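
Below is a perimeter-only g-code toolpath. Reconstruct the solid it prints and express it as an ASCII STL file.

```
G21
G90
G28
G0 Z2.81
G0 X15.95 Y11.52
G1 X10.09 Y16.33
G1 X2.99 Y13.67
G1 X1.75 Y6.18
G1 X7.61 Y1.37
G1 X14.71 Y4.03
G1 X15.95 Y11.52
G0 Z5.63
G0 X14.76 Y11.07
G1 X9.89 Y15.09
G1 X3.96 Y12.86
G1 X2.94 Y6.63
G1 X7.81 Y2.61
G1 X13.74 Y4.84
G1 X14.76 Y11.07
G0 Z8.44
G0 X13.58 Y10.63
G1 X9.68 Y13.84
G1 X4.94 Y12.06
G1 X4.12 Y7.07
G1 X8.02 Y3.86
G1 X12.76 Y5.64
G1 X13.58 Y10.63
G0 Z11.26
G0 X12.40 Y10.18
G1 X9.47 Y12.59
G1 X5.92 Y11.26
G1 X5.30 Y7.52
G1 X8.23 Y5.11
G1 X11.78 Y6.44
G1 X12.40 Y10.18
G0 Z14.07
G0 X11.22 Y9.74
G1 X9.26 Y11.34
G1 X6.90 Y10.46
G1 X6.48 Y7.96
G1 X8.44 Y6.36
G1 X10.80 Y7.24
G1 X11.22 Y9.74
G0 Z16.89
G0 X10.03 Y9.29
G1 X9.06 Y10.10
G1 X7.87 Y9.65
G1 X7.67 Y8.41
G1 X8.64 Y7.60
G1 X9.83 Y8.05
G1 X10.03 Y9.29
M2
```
solid part
  facet normal 0.0000 0.0000 -1.0000
    outer loop
      vertex 2.01 14.47 0.00
      vertex 10.30 17.58 0.00
      vertex 17.13 11.96 0.00
    endloop
  endfacet
  facet normal 0.0000 0.0000 -1.0000
    outer loop
      vertex 0.57 5.74 0.00
      vertex 2.01 14.47 0.00
      vertex 17.13 11.96 0.00
    endloop
  endfacet
  facet normal 0.0000 0.0000 -1.0000
    outer loop
      vertex 7.40 0.12 0.00
      vertex 0.57 5.74 0.00
      vertex 17.13 11.96 0.00
    endloop
  endfacet
  facet normal 0.0000 0.0000 -1.0000
    outer loop
      vertex 15.69 3.23 0.00
      vertex 7.40 0.12 0.00
      vertex 17.13 11.96 0.00
    endloop
  endfacet
  facet normal 0.5922 0.7197 0.3625
    outer loop
      vertex 17.13 11.96 0.00
      vertex 10.30 17.58 0.00
      vertex 8.85 8.85 19.70
    endloop
  endfacet
  facet normal -0.3273 0.8726 0.3626
    outer loop
      vertex 10.30 17.58 0.00
      vertex 2.01 14.47 0.00
      vertex 8.85 8.85 19.70
    endloop
  endfacet
  facet normal -0.9195 0.1517 0.3625
    outer loop
      vertex 2.01 14.47 0.00
      vertex 0.57 5.74 0.00
      vertex 8.85 8.85 19.70
    endloop
  endfacet
  facet normal -0.5922 -0.7197 0.3625
    outer loop
      vertex 0.57 5.74 0.00
      vertex 7.40 0.12 0.00
      vertex 8.85 8.85 19.70
    endloop
  endfacet
  facet normal 0.3273 -0.8726 0.3626
    outer loop
      vertex 7.40 0.12 0.00
      vertex 15.69 3.23 0.00
      vertex 8.85 8.85 19.70
    endloop
  endfacet
  facet normal 0.9195 -0.1517 0.3625
    outer loop
      vertex 15.69 3.23 0.00
      vertex 17.13 11.96 0.00
      vertex 8.85 8.85 19.70
    endloop
  endfacet
endsolid part

The G0 Z moves step by Δz≈2.81 mm. The G1 loops shrink linearly with z, so the solid tapers from its base footprint up to z≈19.7. Closing with a flat bottom cap and the tapered top and triangulating gives 10 facets — a regular 6-sided pyramid, base circumscribed radius ≈ 8.85 mm, apex at z ≈ 19.7 mm.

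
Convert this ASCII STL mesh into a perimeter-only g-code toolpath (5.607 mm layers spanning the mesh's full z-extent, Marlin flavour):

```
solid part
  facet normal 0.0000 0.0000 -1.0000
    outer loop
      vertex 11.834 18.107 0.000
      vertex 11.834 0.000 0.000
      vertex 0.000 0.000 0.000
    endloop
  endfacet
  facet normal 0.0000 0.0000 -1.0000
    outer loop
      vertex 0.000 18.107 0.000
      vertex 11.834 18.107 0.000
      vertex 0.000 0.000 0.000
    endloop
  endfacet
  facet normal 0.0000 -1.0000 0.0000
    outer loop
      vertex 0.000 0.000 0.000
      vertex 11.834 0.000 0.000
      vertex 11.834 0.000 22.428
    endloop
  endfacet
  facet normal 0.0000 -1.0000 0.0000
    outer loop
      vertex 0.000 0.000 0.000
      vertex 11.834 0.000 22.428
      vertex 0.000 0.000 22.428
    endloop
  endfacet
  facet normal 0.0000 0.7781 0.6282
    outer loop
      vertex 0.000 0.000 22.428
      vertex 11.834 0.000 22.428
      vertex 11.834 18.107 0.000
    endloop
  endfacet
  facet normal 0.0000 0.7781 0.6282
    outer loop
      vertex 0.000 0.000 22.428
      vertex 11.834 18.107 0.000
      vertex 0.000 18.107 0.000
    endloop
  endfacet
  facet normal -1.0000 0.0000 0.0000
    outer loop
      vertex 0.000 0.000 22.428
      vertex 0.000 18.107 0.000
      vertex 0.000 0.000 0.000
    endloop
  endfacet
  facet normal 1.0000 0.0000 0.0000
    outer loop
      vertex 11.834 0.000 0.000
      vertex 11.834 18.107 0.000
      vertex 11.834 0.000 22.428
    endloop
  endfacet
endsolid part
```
; perimeter-only toolpath
G21 ; units = mm
G90 ; absolute positioning
G28 ; home
; layer 1
G0 Z5.607
G0 X0.000 Y0.000
G1 X11.834 Y0.000
G1 X11.834 Y13.580
G1 X0.000 Y13.580
G1 X0.000 Y0.000
; layer 2
G0 Z11.214
G0 X0.000 Y0.000
G1 X11.834 Y0.000
G1 X11.834 Y9.053
G1 X0.000 Y9.053
G1 X0.000 Y0.000
; layer 3
G0 Z16.821
G0 X0.000 Y0.000
G1 X11.834 Y0.000
G1 X11.834 Y4.527
G1 X0.000 Y4.527
G1 X0.000 Y0.000
M2 ; end

The solid is a wedge (ramp): 11.8 × 18.1 mm base, rising to 22.4 mm along the y=0 edge and sloping linearly to z=0 at y=18.1. Slicing at Δz = 5.607 mm — 4 equal slices spanning the solid's height, so layer i sits at z = i·h/4 — gives 3 non-empty perimeters. Each is a 4-segment closed polygon; G0 lifts to the layer z and rapids to the start vertex, then G1 traces the edges. The cross-section shrinks linearly with z (the slice at the apex is degenerate and omitted).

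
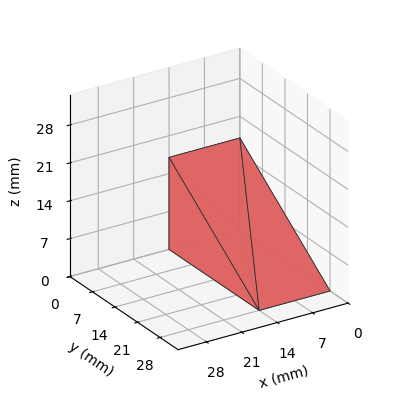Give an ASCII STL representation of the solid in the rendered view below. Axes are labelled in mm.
Reading the render: the shape is a wedge (ramp): 14 × 28 mm base, rising to 17 mm along the y=0 edge and sloping linearly to z=0 at y=28 (dimensions read to the nearest mm from the axis ticks). For the STL, each face is triangulated and given an outward normal.

solid part
  facet normal 0.0000 0.0000 -1.0000
    outer loop
      vertex 14.00 28.00 0.00
      vertex 14.00 0.00 0.00
      vertex 0.00 0.00 0.00
    endloop
  endfacet
  facet normal 0.0000 0.0000 -1.0000
    outer loop
      vertex 0.00 28.00 0.00
      vertex 14.00 28.00 0.00
      vertex 0.00 0.00 0.00
    endloop
  endfacet
  facet normal 0.0000 -1.0000 0.0000
    outer loop
      vertex 0.00 0.00 0.00
      vertex 14.00 0.00 0.00
      vertex 14.00 0.00 17.00
    endloop
  endfacet
  facet normal 0.0000 -1.0000 0.0000
    outer loop
      vertex 0.00 0.00 0.00
      vertex 14.00 0.00 17.00
      vertex 0.00 0.00 17.00
    endloop
  endfacet
  facet normal 0.0000 0.5190 0.8548
    outer loop
      vertex 0.00 0.00 17.00
      vertex 14.00 0.00 17.00
      vertex 14.00 28.00 0.00
    endloop
  endfacet
  facet normal 0.0000 0.5190 0.8548
    outer loop
      vertex 0.00 0.00 17.00
      vertex 14.00 28.00 0.00
      vertex 0.00 28.00 0.00
    endloop
  endfacet
  facet normal -1.0000 0.0000 0.0000
    outer loop
      vertex 0.00 0.00 17.00
      vertex 0.00 28.00 0.00
      vertex 0.00 0.00 0.00
    endloop
  endfacet
  facet normal 1.0000 0.0000 0.0000
    outer loop
      vertex 14.00 0.00 0.00
      vertex 14.00 28.00 0.00
      vertex 14.00 0.00 17.00
    endloop
  endfacet
endsolid part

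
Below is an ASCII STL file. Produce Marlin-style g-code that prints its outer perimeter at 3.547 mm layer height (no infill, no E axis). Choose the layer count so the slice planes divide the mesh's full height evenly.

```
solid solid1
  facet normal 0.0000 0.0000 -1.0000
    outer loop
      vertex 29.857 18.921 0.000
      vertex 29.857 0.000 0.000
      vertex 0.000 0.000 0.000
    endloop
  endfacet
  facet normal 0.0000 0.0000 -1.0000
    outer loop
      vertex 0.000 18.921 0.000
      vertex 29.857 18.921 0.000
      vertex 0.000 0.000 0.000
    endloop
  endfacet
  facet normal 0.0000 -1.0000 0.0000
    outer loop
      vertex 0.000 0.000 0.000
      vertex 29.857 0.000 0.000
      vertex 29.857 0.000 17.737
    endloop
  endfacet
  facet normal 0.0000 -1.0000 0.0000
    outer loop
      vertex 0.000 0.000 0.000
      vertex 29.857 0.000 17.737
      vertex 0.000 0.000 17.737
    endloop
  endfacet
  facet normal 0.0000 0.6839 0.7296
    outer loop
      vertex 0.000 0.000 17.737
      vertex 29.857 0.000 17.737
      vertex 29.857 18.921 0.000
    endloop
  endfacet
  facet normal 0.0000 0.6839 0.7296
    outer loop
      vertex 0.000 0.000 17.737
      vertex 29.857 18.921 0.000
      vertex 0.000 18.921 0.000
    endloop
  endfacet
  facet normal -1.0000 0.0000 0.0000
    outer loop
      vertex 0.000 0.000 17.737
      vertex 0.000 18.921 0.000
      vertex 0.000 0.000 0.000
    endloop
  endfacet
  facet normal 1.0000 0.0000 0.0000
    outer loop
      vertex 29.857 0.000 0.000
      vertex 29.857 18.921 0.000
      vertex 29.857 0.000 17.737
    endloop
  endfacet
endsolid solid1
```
; perimeter-only toolpath
G21 ; units = mm
G90 ; absolute positioning
G28 ; home
; layer 1
G0 Z3.547
G0 X0.000 Y0.000
G1 X29.857 Y0.000
G1 X29.857 Y15.137
G1 X0.000 Y15.137
G1 X0.000 Y0.000
; layer 2
G0 Z7.095
G0 X0.000 Y0.000
G1 X29.857 Y0.000
G1 X29.857 Y11.353
G1 X0.000 Y11.353
G1 X0.000 Y0.000
; layer 3
G0 Z10.642
G0 X0.000 Y0.000
G1 X29.857 Y0.000
G1 X29.857 Y7.568
G1 X0.000 Y7.568
G1 X0.000 Y0.000
; layer 4
G0 Z14.190
G0 X0.000 Y0.000
G1 X29.857 Y0.000
G1 X29.857 Y3.784
G1 X0.000 Y3.784
G1 X0.000 Y0.000
M2 ; end

The solid is a wedge (ramp): 29.9 × 18.9 mm base, rising to 17.7 mm along the y=0 edge and sloping linearly to z=0 at y=18.9. Slicing at Δz = 3.547 mm — 5 equal slices spanning the solid's height, so layer i sits at z = i·h/5 — gives 4 non-empty perimeters. Each is a 4-segment closed polygon; G0 lifts to the layer z and rapids to the start vertex, then G1 traces the edges. The cross-section shrinks linearly with z (the slice at the apex is degenerate and omitted).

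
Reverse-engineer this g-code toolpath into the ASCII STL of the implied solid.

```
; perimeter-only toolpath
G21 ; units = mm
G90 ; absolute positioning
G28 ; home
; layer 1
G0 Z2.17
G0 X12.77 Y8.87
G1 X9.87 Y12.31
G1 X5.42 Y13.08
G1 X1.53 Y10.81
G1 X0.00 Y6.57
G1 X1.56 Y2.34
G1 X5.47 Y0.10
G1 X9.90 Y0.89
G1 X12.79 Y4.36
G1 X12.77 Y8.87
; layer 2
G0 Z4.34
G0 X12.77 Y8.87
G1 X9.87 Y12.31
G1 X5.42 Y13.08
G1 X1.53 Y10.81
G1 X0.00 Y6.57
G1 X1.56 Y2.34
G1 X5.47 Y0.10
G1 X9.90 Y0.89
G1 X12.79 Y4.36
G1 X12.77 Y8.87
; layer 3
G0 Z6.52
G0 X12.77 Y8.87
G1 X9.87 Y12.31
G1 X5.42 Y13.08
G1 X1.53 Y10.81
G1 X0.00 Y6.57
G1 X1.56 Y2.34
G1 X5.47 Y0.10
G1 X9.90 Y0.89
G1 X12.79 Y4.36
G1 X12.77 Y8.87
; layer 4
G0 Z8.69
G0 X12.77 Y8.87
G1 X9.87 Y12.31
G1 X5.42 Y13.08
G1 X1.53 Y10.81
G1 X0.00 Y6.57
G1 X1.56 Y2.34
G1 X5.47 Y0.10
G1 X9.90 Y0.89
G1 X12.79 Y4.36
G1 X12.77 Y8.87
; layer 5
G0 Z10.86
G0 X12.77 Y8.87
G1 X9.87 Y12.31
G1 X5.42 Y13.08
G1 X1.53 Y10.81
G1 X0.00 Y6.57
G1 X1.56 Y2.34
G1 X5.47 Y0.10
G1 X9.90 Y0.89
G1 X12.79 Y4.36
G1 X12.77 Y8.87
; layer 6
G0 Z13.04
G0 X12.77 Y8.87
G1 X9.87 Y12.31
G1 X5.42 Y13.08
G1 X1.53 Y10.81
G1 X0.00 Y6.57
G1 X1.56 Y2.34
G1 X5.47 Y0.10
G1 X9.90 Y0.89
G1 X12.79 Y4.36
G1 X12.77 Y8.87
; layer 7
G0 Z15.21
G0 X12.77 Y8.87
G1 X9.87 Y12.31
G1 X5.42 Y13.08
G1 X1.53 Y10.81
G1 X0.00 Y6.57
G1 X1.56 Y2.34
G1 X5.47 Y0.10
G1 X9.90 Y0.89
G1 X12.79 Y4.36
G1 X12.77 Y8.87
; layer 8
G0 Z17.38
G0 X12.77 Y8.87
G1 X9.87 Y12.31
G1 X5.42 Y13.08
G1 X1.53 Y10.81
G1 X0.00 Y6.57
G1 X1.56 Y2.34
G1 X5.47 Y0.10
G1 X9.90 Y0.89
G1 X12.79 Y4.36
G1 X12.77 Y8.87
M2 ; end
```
solid part
  facet normal 0.0000 0.0000 -1.0000
    outer loop
      vertex 5.42 13.08 0.00
      vertex 9.87 12.31 0.00
      vertex 12.77 8.87 0.00
    endloop
  endfacet
  facet normal 0.0000 0.0000 -1.0000
    outer loop
      vertex 1.53 10.81 0.00
      vertex 5.42 13.08 0.00
      vertex 12.77 8.87 0.00
    endloop
  endfacet
  facet normal 0.0000 0.0000 -1.0000
    outer loop
      vertex 0.00 6.57 0.00
      vertex 1.53 10.81 0.00
      vertex 12.77 8.87 0.00
    endloop
  endfacet
  facet normal 0.0000 0.0000 -1.0000
    outer loop
      vertex 1.56 2.34 0.00
      vertex 0.00 6.57 0.00
      vertex 12.77 8.87 0.00
    endloop
  endfacet
  facet normal 0.0000 0.0000 -1.0000
    outer loop
      vertex 5.47 0.10 0.00
      vertex 1.56 2.34 0.00
      vertex 12.77 8.87 0.00
    endloop
  endfacet
  facet normal 0.0000 0.0000 -1.0000
    outer loop
      vertex 9.90 0.89 0.00
      vertex 5.47 0.10 0.00
      vertex 12.77 8.87 0.00
    endloop
  endfacet
  facet normal 0.0000 0.0000 -1.0000
    outer loop
      vertex 12.79 4.36 0.00
      vertex 9.90 0.89 0.00
      vertex 12.77 8.87 0.00
    endloop
  endfacet
  facet normal 0.0000 0.0000 1.0000
    outer loop
      vertex 12.77 8.87 17.38
      vertex 9.87 12.31 17.38
      vertex 5.42 13.08 17.38
    endloop
  endfacet
  facet normal 0.0000 0.0000 1.0000
    outer loop
      vertex 12.77 8.87 17.38
      vertex 5.42 13.08 17.38
      vertex 1.53 10.81 17.38
    endloop
  endfacet
  facet normal 0.0000 0.0000 1.0000
    outer loop
      vertex 12.77 8.87 17.38
      vertex 1.53 10.81 17.38
      vertex 0.00 6.57 17.38
    endloop
  endfacet
  facet normal 0.0000 0.0000 1.0000
    outer loop
      vertex 12.77 8.87 17.38
      vertex 0.00 6.57 17.38
      vertex 1.56 2.34 17.38
    endloop
  endfacet
  facet normal 0.0000 0.0000 1.0000
    outer loop
      vertex 12.77 8.87 17.38
      vertex 1.56 2.34 17.38
      vertex 5.47 0.10 17.38
    endloop
  endfacet
  facet normal 0.0000 0.0000 1.0000
    outer loop
      vertex 12.77 8.87 17.38
      vertex 5.47 0.10 17.38
      vertex 9.90 0.89 17.38
    endloop
  endfacet
  facet normal 0.0000 0.0000 1.0000
    outer loop
      vertex 12.77 8.87 17.38
      vertex 9.90 0.89 17.38
      vertex 12.79 4.36 17.38
    endloop
  endfacet
  facet normal 0.7646 0.6445 0.0000
    outer loop
      vertex 12.77 8.87 0.00
      vertex 9.87 12.31 0.00
      vertex 9.87 12.31 17.38
    endloop
  endfacet
  facet normal 0.7646 0.6445 0.0000
    outer loop
      vertex 12.77 8.87 0.00
      vertex 9.87 12.31 17.38
      vertex 12.77 8.87 17.38
    endloop
  endfacet
  facet normal 0.1705 0.9854 0.0000
    outer loop
      vertex 9.87 12.31 0.00
      vertex 5.42 13.08 0.00
      vertex 5.42 13.08 17.38
    endloop
  endfacet
  facet normal 0.1705 0.9854 0.0000
    outer loop
      vertex 9.87 12.31 0.00
      vertex 5.42 13.08 17.38
      vertex 9.87 12.31 17.38
    endloop
  endfacet
  facet normal -0.5040 0.8637 0.0000
    outer loop
      vertex 5.42 13.08 0.00
      vertex 1.53 10.81 0.00
      vertex 1.53 10.81 17.38
    endloop
  endfacet
  facet normal -0.5040 0.8637 0.0000
    outer loop
      vertex 5.42 13.08 0.00
      vertex 1.53 10.81 17.38
      vertex 5.42 13.08 17.38
    endloop
  endfacet
  facet normal -0.9406 0.3394 0.0000
    outer loop
      vertex 1.53 10.81 0.00
      vertex 0.00 6.57 0.00
      vertex 0.00 6.57 17.38
    endloop
  endfacet
  facet normal -0.9406 0.3394 0.0000
    outer loop
      vertex 1.53 10.81 0.00
      vertex 0.00 6.57 17.38
      vertex 1.53 10.81 17.38
    endloop
  endfacet
  facet normal -0.9382 -0.3460 0.0000
    outer loop
      vertex 0.00 6.57 0.00
      vertex 1.56 2.34 0.00
      vertex 1.56 2.34 17.38
    endloop
  endfacet
  facet normal -0.9382 -0.3460 0.0000
    outer loop
      vertex 0.00 6.57 0.00
      vertex 1.56 2.34 17.38
      vertex 0.00 6.57 17.38
    endloop
  endfacet
  facet normal -0.4971 -0.8677 0.0000
    outer loop
      vertex 1.56 2.34 0.00
      vertex 5.47 0.10 0.00
      vertex 5.47 0.10 17.38
    endloop
  endfacet
  facet normal -0.4971 -0.8677 0.0000
    outer loop
      vertex 1.56 2.34 0.00
      vertex 5.47 0.10 17.38
      vertex 1.56 2.34 17.38
    endloop
  endfacet
  facet normal 0.1756 -0.9845 0.0000
    outer loop
      vertex 5.47 0.10 0.00
      vertex 9.90 0.89 0.00
      vertex 9.90 0.89 17.38
    endloop
  endfacet
  facet normal 0.1756 -0.9845 0.0000
    outer loop
      vertex 5.47 0.10 0.00
      vertex 9.90 0.89 17.38
      vertex 5.47 0.10 17.38
    endloop
  endfacet
  facet normal 0.7684 -0.6400 0.0000
    outer loop
      vertex 9.90 0.89 0.00
      vertex 12.79 4.36 0.00
      vertex 12.79 4.36 17.38
    endloop
  endfacet
  facet normal 0.7684 -0.6400 0.0000
    outer loop
      vertex 9.90 0.89 0.00
      vertex 12.79 4.36 17.38
      vertex 9.90 0.89 17.38
    endloop
  endfacet
  facet normal 1.0000 0.0044 0.0000
    outer loop
      vertex 12.79 4.36 0.00
      vertex 12.77 8.87 0.00
      vertex 12.77 8.87 17.38
    endloop
  endfacet
  facet normal 1.0000 0.0044 0.0000
    outer loop
      vertex 12.79 4.36 0.00
      vertex 12.77 8.87 17.38
      vertex 12.79 4.36 17.38
    endloop
  endfacet
endsolid part

The G0 Z moves step by Δz≈2.17 mm. Every layer's G1 loop is the same polygon, so the solid is a straight extrusion of it from z=0 to z≈17.4. Closing with flat bottom and top caps and triangulating gives 32 facets — a regular 9-sided prism (a cylinder approximated with 9 flat sides), circumscribed radius ≈ 6.59 mm, height ≈ 17.4 mm.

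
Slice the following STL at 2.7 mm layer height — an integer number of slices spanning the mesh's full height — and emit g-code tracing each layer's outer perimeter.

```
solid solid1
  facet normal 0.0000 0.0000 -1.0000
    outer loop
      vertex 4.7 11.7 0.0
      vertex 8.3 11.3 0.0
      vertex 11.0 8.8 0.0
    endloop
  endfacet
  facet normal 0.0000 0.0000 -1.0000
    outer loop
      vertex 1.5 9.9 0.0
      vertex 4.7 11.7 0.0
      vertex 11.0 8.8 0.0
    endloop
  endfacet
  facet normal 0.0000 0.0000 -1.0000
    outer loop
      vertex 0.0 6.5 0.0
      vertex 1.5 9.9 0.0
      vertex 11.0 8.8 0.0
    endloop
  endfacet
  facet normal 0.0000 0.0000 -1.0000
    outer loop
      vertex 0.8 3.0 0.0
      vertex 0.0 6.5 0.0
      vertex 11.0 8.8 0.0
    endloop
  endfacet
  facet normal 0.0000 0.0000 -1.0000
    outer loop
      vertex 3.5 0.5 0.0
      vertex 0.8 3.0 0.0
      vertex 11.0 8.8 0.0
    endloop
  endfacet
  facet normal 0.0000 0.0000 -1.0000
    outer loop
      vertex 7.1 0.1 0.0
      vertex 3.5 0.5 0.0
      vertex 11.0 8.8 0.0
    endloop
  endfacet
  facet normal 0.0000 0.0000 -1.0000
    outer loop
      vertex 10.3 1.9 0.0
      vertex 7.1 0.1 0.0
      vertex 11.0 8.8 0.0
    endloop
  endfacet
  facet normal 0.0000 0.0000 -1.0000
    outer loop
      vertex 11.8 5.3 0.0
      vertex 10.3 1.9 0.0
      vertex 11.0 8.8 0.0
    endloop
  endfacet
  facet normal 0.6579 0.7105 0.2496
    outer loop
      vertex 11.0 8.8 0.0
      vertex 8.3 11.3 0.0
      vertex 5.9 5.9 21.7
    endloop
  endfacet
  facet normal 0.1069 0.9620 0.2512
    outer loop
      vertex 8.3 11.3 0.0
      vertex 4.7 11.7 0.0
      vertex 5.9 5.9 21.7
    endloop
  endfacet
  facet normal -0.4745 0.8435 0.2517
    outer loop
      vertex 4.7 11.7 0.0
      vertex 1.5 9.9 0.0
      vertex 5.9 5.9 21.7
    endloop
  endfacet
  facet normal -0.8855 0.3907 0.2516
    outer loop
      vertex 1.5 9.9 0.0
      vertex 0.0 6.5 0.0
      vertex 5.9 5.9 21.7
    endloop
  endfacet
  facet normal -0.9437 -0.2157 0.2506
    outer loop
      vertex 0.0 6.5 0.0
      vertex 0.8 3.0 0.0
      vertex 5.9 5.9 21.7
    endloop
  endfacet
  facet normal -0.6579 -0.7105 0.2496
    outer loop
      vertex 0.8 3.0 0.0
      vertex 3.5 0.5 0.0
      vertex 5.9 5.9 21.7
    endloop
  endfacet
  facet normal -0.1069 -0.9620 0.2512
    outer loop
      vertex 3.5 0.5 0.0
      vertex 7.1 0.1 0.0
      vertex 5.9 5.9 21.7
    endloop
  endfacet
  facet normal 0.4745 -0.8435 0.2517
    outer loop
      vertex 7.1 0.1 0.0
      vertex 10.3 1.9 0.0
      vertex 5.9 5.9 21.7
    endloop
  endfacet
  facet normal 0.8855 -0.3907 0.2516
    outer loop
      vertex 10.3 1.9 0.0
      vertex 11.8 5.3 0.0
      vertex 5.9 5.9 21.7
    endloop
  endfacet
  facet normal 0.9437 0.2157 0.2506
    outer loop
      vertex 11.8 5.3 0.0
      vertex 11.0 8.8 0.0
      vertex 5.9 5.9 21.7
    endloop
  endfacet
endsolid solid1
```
; perimeter-only toolpath
G21 ; units = mm
G90 ; absolute positioning
G28 ; home
; layer 1
G0 Z2.7
G0 X10.4 Y8.4
G1 X8.0 Y10.6
G1 X4.8 Y11.0
G1 X2.0 Y9.4
G1 X0.7 Y6.4
G1 X1.4 Y3.4
G1 X3.8 Y1.2
G1 X6.9 Y0.8
G1 X9.8 Y2.4
G1 X11.1 Y5.4
G1 X10.4 Y8.4
; layer 2
G0 Z5.4
G0 X9.7 Y8.1
G1 X7.7 Y10.0
G1 X5.0 Y10.2
G1 X2.6 Y8.9
G1 X1.5 Y6.3
G1 X2.1 Y3.7
G1 X4.1 Y1.9
G1 X6.8 Y1.6
G1 X9.2 Y2.9
G1 X10.3 Y5.4
G1 X9.7 Y8.1
; layer 3
G0 Z8.1
G0 X9.1 Y7.7
G1 X7.4 Y9.3
G1 X5.2 Y9.5
G1 X3.2 Y8.4
G1 X2.2 Y6.3
G1 X2.7 Y4.1
G1 X4.4 Y2.5
G1 X6.7 Y2.3
G1 X8.7 Y3.4
G1 X9.6 Y5.5
G1 X9.1 Y7.7
; layer 4
G0 Z10.8
G0 X8.4 Y7.4
G1 X7.1 Y8.6
G1 X5.3 Y8.8
G1 X3.7 Y7.9
G1 X3.0 Y6.2
G1 X3.4 Y4.5
G1 X4.7 Y3.2
G1 X6.5 Y3.0
G1 X8.1 Y3.9
G1 X8.9 Y5.6
G1 X8.4 Y7.4
; layer 5
G0 Z13.6
G0 X7.8 Y7.0
G1 X6.8 Y7.9
G1 X5.5 Y8.1
G1 X4.2 Y7.4
G1 X3.7 Y6.1
G1 X4.0 Y4.8
G1 X5.0 Y3.9
G1 X6.3 Y3.7
G1 X7.6 Y4.4
G1 X8.1 Y5.7
G1 X7.8 Y7.0
; layer 6
G0 Z16.3
G0 X7.2 Y6.6
G1 X6.5 Y7.3
G1 X5.6 Y7.4
G1 X4.8 Y6.9
G1 X4.4 Y6.1
G1 X4.6 Y5.2
G1 X5.3 Y4.6
G1 X6.2 Y4.5
G1 X7.0 Y4.9
G1 X7.4 Y5.8
G1 X7.2 Y6.6
; layer 7
G0 Z19.0
G0 X6.5 Y6.3
G1 X6.2 Y6.6
G1 X5.8 Y6.6
G1 X5.4 Y6.4
G1 X5.2 Y6.0
G1 X5.3 Y5.5
G1 X5.6 Y5.2
G1 X6.0 Y5.2
G1 X6.4 Y5.4
G1 X6.6 Y5.8
G1 X6.5 Y6.3
M2 ; end

The solid is a regular 10-sided pyramid, base circumscribed radius ≈ 5.9 mm, apex at z ≈ 21.7 mm. Slicing at Δz = 2.7 mm — 8 equal slices spanning the solid's height, so layer i sits at z = i·h/8 — gives 7 non-empty perimeters. Each is a 10-segment closed polygon; G0 lifts to the layer z and rapids to the start vertex, then G1 traces the edges. The cross-section shrinks linearly with z (the slice at the apex is degenerate and omitted).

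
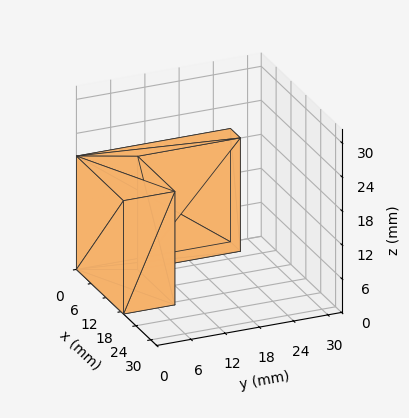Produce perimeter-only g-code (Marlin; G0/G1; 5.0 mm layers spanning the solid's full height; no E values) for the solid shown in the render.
Reading the render: the shape is an L-shaped prism: outer 19 × 27 mm, arm thicknesses ≈ 9 mm (horizontal) and 4 mm (vertical), extruded 20 mm in z (dimensions read to the nearest mm from the axis ticks). For the g-code, the solid's height is divided into equal slices at the stated Δz and each level perimeter traced with G1 moves after a G0 lift.

; perimeter-only toolpath
G21 ; units = mm
G90 ; absolute positioning
G28 ; home
; layer 1
G0 Z5.0
G0 X0.0 Y0.0
G1 X19.0 Y0.0
G1 X19.0 Y9.0
G1 X4.0 Y9.0
G1 X4.0 Y27.0
G1 X0.0 Y27.0
G1 X0.0 Y0.0
; layer 2
G0 Z10.0
G0 X0.0 Y0.0
G1 X19.0 Y0.0
G1 X19.0 Y9.0
G1 X4.0 Y9.0
G1 X4.0 Y27.0
G1 X0.0 Y27.0
G1 X0.0 Y0.0
; layer 3
G0 Z15.0
G0 X0.0 Y0.0
G1 X19.0 Y0.0
G1 X19.0 Y9.0
G1 X4.0 Y9.0
G1 X4.0 Y27.0
G1 X0.0 Y27.0
G1 X0.0 Y0.0
; layer 4
G0 Z20.0
G0 X0.0 Y0.0
G1 X19.0 Y0.0
G1 X19.0 Y9.0
G1 X4.0 Y9.0
G1 X4.0 Y27.0
G1 X0.0 Y27.0
G1 X0.0 Y0.0
M2 ; end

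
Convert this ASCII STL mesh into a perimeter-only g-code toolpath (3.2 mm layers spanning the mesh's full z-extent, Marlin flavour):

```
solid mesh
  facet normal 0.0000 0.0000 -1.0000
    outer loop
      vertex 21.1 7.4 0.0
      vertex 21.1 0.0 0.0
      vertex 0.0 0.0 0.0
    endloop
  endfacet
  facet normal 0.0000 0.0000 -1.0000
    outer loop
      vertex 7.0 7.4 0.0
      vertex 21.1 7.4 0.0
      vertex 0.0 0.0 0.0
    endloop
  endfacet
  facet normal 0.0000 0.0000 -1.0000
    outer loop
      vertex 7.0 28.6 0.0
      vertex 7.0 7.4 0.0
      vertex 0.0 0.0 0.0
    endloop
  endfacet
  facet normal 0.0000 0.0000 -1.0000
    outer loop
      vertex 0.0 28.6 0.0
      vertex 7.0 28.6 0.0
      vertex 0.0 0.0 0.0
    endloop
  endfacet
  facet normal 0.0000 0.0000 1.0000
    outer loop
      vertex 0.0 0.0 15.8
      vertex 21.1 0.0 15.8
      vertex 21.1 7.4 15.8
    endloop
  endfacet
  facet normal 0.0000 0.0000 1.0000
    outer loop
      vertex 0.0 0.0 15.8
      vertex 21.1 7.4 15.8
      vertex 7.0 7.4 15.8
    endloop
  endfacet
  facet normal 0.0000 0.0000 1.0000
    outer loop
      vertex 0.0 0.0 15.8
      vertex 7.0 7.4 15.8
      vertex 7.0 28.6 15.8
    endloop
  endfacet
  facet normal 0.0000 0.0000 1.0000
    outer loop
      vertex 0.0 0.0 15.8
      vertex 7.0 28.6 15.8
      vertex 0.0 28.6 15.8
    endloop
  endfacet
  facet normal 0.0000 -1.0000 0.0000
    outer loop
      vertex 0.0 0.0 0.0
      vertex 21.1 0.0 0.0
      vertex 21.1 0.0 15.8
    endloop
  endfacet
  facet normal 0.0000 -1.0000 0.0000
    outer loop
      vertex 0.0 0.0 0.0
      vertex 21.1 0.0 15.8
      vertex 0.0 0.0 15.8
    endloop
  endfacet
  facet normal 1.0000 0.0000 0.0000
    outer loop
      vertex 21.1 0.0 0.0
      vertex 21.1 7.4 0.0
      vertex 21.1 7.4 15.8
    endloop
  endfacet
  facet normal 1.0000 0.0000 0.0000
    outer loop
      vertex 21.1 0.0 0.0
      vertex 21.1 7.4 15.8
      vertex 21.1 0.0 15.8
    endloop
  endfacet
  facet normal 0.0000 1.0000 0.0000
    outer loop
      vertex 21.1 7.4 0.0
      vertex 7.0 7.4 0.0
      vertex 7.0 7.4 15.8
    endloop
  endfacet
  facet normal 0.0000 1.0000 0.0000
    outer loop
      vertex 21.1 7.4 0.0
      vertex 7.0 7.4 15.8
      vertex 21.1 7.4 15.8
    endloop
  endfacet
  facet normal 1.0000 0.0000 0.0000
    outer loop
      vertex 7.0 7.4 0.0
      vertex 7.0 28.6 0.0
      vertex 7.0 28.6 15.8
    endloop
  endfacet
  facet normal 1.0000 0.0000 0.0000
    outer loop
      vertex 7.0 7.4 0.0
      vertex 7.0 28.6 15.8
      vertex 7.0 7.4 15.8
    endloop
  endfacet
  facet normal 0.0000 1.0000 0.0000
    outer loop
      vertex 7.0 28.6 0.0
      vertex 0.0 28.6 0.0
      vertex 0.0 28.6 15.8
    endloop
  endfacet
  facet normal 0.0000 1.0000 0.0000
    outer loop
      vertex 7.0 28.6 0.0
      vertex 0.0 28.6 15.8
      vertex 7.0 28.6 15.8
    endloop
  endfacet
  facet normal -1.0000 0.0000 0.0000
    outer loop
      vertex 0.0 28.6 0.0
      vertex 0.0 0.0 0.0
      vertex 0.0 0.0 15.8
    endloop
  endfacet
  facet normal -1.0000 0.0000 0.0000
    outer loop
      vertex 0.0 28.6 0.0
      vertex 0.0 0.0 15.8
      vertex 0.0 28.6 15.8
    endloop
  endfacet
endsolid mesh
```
; perimeter-only toolpath
G21 ; units = mm
G90 ; absolute positioning
G28 ; home
; layer 1
G0 Z3.2
G0 X0.0 Y0.0
G1 X21.1 Y0.0
G1 X21.1 Y7.4
G1 X7.0 Y7.4
G1 X7.0 Y28.6
G1 X0.0 Y28.6
G1 X0.0 Y0.0
; layer 2
G0 Z6.3
G0 X0.0 Y0.0
G1 X21.1 Y0.0
G1 X21.1 Y7.4
G1 X7.0 Y7.4
G1 X7.0 Y28.6
G1 X0.0 Y28.6
G1 X0.0 Y0.0
; layer 3
G0 Z9.5
G0 X0.0 Y0.0
G1 X21.1 Y0.0
G1 X21.1 Y7.4
G1 X7.0 Y7.4
G1 X7.0 Y28.6
G1 X0.0 Y28.6
G1 X0.0 Y0.0
; layer 4
G0 Z12.6
G0 X0.0 Y0.0
G1 X21.1 Y0.0
G1 X21.1 Y7.4
G1 X7.0 Y7.4
G1 X7.0 Y28.6
G1 X0.0 Y28.6
G1 X0.0 Y0.0
; layer 5
G0 Z15.8
G0 X0.0 Y0.0
G1 X21.1 Y0.0
G1 X21.1 Y7.4
G1 X7.0 Y7.4
G1 X7.0 Y28.6
G1 X0.0 Y28.6
G1 X0.0 Y0.0
M2 ; end

The solid is an L-shaped prism: outer 21.1 × 28.6 mm, arm thicknesses ≈ 7.4 mm (horizontal) and 7 mm (vertical), extruded 15.8 mm in z. Slicing at Δz = 3.2 mm — 5 equal slices spanning the solid's height, so layer i sits at z = i·h/5 — gives 5 non-empty perimeters. Each is a 6-segment closed polygon; G0 lifts to the layer z and rapids to the start vertex, then G1 traces the edges.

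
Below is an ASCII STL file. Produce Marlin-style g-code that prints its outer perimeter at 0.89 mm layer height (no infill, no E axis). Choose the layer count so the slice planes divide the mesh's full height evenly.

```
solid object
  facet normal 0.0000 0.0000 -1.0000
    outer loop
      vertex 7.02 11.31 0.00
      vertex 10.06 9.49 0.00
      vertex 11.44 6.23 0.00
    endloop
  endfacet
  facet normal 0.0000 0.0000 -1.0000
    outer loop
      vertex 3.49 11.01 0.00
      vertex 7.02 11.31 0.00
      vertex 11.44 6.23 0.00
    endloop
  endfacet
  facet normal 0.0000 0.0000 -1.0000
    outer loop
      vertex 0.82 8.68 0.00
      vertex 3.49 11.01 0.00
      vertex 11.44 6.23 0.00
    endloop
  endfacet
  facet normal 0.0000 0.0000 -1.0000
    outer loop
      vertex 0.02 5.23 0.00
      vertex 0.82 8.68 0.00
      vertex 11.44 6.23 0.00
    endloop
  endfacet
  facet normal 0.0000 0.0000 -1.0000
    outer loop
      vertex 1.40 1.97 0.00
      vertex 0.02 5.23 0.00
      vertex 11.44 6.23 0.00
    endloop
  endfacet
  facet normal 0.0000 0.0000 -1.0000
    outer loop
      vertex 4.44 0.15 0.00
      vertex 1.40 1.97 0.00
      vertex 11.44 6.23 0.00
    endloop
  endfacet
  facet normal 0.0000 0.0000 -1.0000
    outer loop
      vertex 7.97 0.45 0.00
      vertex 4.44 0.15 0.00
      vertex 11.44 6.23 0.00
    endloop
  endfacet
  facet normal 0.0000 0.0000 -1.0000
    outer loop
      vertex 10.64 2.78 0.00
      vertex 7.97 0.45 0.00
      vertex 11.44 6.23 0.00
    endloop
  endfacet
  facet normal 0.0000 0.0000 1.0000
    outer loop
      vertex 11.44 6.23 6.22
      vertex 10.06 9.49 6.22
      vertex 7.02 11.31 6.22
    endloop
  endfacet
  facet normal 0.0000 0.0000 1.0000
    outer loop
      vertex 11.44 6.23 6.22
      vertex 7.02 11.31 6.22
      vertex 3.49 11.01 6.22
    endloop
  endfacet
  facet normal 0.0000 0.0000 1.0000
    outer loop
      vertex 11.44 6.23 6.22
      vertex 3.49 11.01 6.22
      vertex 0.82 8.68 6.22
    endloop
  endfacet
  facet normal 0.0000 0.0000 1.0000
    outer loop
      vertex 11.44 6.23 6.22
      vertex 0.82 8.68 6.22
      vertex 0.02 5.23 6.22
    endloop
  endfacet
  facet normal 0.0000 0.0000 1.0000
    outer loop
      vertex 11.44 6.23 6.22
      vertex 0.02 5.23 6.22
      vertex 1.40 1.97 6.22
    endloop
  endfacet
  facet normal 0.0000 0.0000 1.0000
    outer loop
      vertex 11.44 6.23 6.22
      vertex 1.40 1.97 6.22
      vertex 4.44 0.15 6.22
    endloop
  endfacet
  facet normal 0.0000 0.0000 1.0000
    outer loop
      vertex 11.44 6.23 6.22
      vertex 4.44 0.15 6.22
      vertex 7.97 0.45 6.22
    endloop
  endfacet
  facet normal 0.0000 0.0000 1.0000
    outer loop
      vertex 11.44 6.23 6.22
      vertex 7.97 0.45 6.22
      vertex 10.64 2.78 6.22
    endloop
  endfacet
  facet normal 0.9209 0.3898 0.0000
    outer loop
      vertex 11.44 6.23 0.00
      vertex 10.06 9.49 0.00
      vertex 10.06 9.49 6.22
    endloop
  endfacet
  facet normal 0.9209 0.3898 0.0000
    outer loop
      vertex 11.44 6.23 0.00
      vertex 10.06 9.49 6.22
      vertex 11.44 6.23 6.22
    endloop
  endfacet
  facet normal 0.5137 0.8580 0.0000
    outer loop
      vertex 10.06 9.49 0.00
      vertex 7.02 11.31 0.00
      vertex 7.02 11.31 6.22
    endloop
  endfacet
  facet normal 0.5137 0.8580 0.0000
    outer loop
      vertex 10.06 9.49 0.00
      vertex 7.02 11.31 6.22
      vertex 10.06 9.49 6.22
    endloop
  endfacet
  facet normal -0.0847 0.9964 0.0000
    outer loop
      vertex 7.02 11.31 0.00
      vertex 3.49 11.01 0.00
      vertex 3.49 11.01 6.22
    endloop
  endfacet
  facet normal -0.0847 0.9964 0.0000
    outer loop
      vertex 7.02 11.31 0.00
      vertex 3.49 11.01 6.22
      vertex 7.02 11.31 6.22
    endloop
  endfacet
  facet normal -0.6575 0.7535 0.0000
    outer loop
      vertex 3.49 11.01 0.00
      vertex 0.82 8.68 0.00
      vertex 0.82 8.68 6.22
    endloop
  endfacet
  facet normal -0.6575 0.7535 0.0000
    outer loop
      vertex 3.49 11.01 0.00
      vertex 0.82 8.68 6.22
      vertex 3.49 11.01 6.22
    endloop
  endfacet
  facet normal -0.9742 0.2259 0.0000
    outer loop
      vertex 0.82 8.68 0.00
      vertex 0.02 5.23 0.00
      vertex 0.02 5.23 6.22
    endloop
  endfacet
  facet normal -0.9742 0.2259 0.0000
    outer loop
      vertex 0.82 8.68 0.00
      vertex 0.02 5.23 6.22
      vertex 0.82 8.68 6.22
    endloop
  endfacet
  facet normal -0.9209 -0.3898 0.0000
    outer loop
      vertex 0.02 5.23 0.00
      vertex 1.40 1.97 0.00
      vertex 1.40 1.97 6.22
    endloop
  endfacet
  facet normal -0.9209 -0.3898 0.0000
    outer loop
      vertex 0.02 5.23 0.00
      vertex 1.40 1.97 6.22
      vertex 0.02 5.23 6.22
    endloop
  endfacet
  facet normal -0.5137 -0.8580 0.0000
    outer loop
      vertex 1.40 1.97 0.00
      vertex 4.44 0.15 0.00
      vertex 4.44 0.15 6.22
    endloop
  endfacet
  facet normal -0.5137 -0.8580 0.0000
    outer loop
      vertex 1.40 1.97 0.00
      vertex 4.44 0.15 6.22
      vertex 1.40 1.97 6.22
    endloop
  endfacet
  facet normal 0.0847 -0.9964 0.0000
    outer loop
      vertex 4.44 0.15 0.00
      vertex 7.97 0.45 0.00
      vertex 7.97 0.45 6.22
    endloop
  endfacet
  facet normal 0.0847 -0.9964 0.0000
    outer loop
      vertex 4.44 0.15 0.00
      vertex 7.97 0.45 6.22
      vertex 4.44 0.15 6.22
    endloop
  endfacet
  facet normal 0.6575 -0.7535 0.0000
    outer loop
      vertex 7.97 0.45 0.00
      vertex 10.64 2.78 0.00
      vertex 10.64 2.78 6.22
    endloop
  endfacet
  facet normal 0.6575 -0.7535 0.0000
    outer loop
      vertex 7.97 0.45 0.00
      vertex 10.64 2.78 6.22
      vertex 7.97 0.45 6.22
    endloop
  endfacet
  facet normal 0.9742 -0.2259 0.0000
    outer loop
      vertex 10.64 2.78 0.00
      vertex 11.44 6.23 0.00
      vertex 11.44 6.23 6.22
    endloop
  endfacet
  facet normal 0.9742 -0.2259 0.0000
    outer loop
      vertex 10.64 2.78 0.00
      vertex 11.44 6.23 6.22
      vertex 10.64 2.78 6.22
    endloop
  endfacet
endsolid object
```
; perimeter-only toolpath
G21 ; units = mm
G90 ; absolute positioning
G28 ; home
; layer 1
G0 Z0.89
G0 X11.44 Y6.23
G1 X10.06 Y9.49
G1 X7.02 Y11.31
G1 X3.49 Y11.01
G1 X0.82 Y8.68
G1 X0.02 Y5.23
G1 X1.40 Y1.97
G1 X4.44 Y0.15
G1 X7.97 Y0.45
G1 X10.64 Y2.78
G1 X11.44 Y6.23
; layer 2
G0 Z1.78
G0 X11.44 Y6.23
G1 X10.06 Y9.49
G1 X7.02 Y11.31
G1 X3.49 Y11.01
G1 X0.82 Y8.68
G1 X0.02 Y5.23
G1 X1.40 Y1.97
G1 X4.44 Y0.15
G1 X7.97 Y0.45
G1 X10.64 Y2.78
G1 X11.44 Y6.23
; layer 3
G0 Z2.67
G0 X11.44 Y6.23
G1 X10.06 Y9.49
G1 X7.02 Y11.31
G1 X3.49 Y11.01
G1 X0.82 Y8.68
G1 X0.02 Y5.23
G1 X1.40 Y1.97
G1 X4.44 Y0.15
G1 X7.97 Y0.45
G1 X10.64 Y2.78
G1 X11.44 Y6.23
; layer 4
G0 Z3.55
G0 X11.44 Y6.23
G1 X10.06 Y9.49
G1 X7.02 Y11.31
G1 X3.49 Y11.01
G1 X0.82 Y8.68
G1 X0.02 Y5.23
G1 X1.40 Y1.97
G1 X4.44 Y0.15
G1 X7.97 Y0.45
G1 X10.64 Y2.78
G1 X11.44 Y6.23
; layer 5
G0 Z4.44
G0 X11.44 Y6.23
G1 X10.06 Y9.49
G1 X7.02 Y11.31
G1 X3.49 Y11.01
G1 X0.82 Y8.68
G1 X0.02 Y5.23
G1 X1.40 Y1.97
G1 X4.44 Y0.15
G1 X7.97 Y0.45
G1 X10.64 Y2.78
G1 X11.44 Y6.23
; layer 6
G0 Z5.33
G0 X11.44 Y6.23
G1 X10.06 Y9.49
G1 X7.02 Y11.31
G1 X3.49 Y11.01
G1 X0.82 Y8.68
G1 X0.02 Y5.23
G1 X1.40 Y1.97
G1 X4.44 Y0.15
G1 X7.97 Y0.45
G1 X10.64 Y2.78
G1 X11.44 Y6.23
; layer 7
G0 Z6.22
G0 X11.44 Y6.23
G1 X10.06 Y9.49
G1 X7.02 Y11.31
G1 X3.49 Y11.01
G1 X0.82 Y8.68
G1 X0.02 Y5.23
G1 X1.40 Y1.97
G1 X4.44 Y0.15
G1 X7.97 Y0.45
G1 X10.64 Y2.78
G1 X11.44 Y6.23
M2 ; end

The solid is a regular 10-sided prism (a cylinder approximated with 10 flat sides), circumscribed radius ≈ 5.73 mm, height ≈ 6.22 mm. Slicing at Δz = 0.89 mm — 7 equal slices spanning the solid's height, so layer i sits at z = i·h/7 — gives 7 non-empty perimeters. Each is a 10-segment closed polygon; G0 lifts to the layer z and rapids to the start vertex, then G1 traces the edges.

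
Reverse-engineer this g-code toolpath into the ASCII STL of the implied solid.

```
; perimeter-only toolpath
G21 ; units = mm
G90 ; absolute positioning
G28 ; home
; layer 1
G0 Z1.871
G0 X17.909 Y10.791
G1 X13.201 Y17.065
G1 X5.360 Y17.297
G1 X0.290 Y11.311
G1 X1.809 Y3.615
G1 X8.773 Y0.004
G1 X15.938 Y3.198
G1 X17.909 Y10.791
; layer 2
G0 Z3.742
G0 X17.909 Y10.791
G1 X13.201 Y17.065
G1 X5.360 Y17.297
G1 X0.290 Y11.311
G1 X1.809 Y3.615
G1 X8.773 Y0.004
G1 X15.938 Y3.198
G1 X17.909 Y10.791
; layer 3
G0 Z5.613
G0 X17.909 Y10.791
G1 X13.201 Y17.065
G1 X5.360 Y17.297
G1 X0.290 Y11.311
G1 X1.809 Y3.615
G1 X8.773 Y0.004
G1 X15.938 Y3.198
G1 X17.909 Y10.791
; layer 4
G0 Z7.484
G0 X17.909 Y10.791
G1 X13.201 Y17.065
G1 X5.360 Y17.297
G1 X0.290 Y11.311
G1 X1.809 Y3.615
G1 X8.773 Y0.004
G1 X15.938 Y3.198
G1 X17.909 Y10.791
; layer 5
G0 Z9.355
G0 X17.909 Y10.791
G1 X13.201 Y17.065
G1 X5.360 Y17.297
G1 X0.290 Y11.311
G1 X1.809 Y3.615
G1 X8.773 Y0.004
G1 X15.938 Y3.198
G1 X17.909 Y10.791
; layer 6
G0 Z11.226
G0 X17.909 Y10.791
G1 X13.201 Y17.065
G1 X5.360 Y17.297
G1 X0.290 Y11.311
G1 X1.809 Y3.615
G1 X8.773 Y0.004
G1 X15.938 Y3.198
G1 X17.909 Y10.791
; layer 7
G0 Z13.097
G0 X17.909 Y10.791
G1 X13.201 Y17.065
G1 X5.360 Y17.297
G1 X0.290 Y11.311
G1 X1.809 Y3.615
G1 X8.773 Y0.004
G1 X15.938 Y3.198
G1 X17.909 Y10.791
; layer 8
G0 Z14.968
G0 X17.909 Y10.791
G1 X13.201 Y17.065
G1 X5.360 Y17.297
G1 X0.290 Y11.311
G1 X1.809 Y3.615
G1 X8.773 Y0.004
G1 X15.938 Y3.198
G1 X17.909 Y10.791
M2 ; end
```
solid part
  facet normal 0.0000 0.0000 -1.0000
    outer loop
      vertex 5.360 17.297 0.000
      vertex 13.201 17.065 0.000
      vertex 17.909 10.791 0.000
    endloop
  endfacet
  facet normal 0.0000 0.0000 -1.0000
    outer loop
      vertex 0.290 11.311 0.000
      vertex 5.360 17.297 0.000
      vertex 17.909 10.791 0.000
    endloop
  endfacet
  facet normal 0.0000 0.0000 -1.0000
    outer loop
      vertex 1.809 3.615 0.000
      vertex 0.290 11.311 0.000
      vertex 17.909 10.791 0.000
    endloop
  endfacet
  facet normal 0.0000 0.0000 -1.0000
    outer loop
      vertex 8.773 0.004 0.000
      vertex 1.809 3.615 0.000
      vertex 17.909 10.791 0.000
    endloop
  endfacet
  facet normal 0.0000 0.0000 -1.0000
    outer loop
      vertex 15.938 3.198 0.000
      vertex 8.773 0.004 0.000
      vertex 17.909 10.791 0.000
    endloop
  endfacet
  facet normal 0.0000 0.0000 1.0000
    outer loop
      vertex 17.909 10.791 14.968
      vertex 13.201 17.065 14.968
      vertex 5.360 17.297 14.968
    endloop
  endfacet
  facet normal 0.0000 0.0000 1.0000
    outer loop
      vertex 17.909 10.791 14.968
      vertex 5.360 17.297 14.968
      vertex 0.290 11.311 14.968
    endloop
  endfacet
  facet normal 0.0000 0.0000 1.0000
    outer loop
      vertex 17.909 10.791 14.968
      vertex 0.290 11.311 14.968
      vertex 1.809 3.615 14.968
    endloop
  endfacet
  facet normal 0.0000 0.0000 1.0000
    outer loop
      vertex 17.909 10.791 14.968
      vertex 1.809 3.615 14.968
      vertex 8.773 0.004 14.968
    endloop
  endfacet
  facet normal 0.0000 0.0000 1.0000
    outer loop
      vertex 17.909 10.791 14.968
      vertex 8.773 0.004 14.968
      vertex 15.938 3.198 14.968
    endloop
  endfacet
  facet normal 0.7998 0.6002 0.0000
    outer loop
      vertex 17.909 10.791 0.000
      vertex 13.201 17.065 0.000
      vertex 13.201 17.065 14.968
    endloop
  endfacet
  facet normal 0.7998 0.6002 0.0000
    outer loop
      vertex 17.909 10.791 0.000
      vertex 13.201 17.065 14.968
      vertex 17.909 10.791 14.968
    endloop
  endfacet
  facet normal 0.0296 0.9996 0.0000
    outer loop
      vertex 13.201 17.065 0.000
      vertex 5.360 17.297 0.000
      vertex 5.360 17.297 14.968
    endloop
  endfacet
  facet normal 0.0296 0.9996 0.0000
    outer loop
      vertex 13.201 17.065 0.000
      vertex 5.360 17.297 14.968
      vertex 13.201 17.065 14.968
    endloop
  endfacet
  facet normal -0.7631 0.6463 0.0000
    outer loop
      vertex 5.360 17.297 0.000
      vertex 0.290 11.311 0.000
      vertex 0.290 11.311 14.968
    endloop
  endfacet
  facet normal -0.7631 0.6463 0.0000
    outer loop
      vertex 5.360 17.297 0.000
      vertex 0.290 11.311 14.968
      vertex 5.360 17.297 14.968
    endloop
  endfacet
  facet normal -0.9811 -0.1936 0.0000
    outer loop
      vertex 0.290 11.311 0.000
      vertex 1.809 3.615 0.000
      vertex 1.809 3.615 14.968
    endloop
  endfacet
  facet normal -0.9811 -0.1936 0.0000
    outer loop
      vertex 0.290 11.311 0.000
      vertex 1.809 3.615 14.968
      vertex 0.290 11.311 14.968
    endloop
  endfacet
  facet normal -0.4603 -0.8878 0.0000
    outer loop
      vertex 1.809 3.615 0.000
      vertex 8.773 0.004 0.000
      vertex 8.773 0.004 14.968
    endloop
  endfacet
  facet normal -0.4603 -0.8878 0.0000
    outer loop
      vertex 1.809 3.615 0.000
      vertex 8.773 0.004 14.968
      vertex 1.809 3.615 14.968
    endloop
  endfacet
  facet normal 0.4072 -0.9134 0.0000
    outer loop
      vertex 8.773 0.004 0.000
      vertex 15.938 3.198 0.000
      vertex 15.938 3.198 14.968
    endloop
  endfacet
  facet normal 0.4072 -0.9134 0.0000
    outer loop
      vertex 8.773 0.004 0.000
      vertex 15.938 3.198 14.968
      vertex 8.773 0.004 14.968
    endloop
  endfacet
  facet normal 0.9679 -0.2513 0.0000
    outer loop
      vertex 15.938 3.198 0.000
      vertex 17.909 10.791 0.000
      vertex 17.909 10.791 14.968
    endloop
  endfacet
  facet normal 0.9679 -0.2513 0.0000
    outer loop
      vertex 15.938 3.198 0.000
      vertex 17.909 10.791 14.968
      vertex 15.938 3.198 14.968
    endloop
  endfacet
endsolid part

The G0 Z moves step by Δz≈1.871 mm. Every layer's G1 loop is the same polygon, so the solid is a straight extrusion of it from z=0 to z≈15. Closing with flat bottom and top caps and triangulating gives 24 facets — a regular 7-sided prism (a cylinder approximated with 7 flat sides), circumscribed radius ≈ 9.04 mm, height ≈ 15 mm.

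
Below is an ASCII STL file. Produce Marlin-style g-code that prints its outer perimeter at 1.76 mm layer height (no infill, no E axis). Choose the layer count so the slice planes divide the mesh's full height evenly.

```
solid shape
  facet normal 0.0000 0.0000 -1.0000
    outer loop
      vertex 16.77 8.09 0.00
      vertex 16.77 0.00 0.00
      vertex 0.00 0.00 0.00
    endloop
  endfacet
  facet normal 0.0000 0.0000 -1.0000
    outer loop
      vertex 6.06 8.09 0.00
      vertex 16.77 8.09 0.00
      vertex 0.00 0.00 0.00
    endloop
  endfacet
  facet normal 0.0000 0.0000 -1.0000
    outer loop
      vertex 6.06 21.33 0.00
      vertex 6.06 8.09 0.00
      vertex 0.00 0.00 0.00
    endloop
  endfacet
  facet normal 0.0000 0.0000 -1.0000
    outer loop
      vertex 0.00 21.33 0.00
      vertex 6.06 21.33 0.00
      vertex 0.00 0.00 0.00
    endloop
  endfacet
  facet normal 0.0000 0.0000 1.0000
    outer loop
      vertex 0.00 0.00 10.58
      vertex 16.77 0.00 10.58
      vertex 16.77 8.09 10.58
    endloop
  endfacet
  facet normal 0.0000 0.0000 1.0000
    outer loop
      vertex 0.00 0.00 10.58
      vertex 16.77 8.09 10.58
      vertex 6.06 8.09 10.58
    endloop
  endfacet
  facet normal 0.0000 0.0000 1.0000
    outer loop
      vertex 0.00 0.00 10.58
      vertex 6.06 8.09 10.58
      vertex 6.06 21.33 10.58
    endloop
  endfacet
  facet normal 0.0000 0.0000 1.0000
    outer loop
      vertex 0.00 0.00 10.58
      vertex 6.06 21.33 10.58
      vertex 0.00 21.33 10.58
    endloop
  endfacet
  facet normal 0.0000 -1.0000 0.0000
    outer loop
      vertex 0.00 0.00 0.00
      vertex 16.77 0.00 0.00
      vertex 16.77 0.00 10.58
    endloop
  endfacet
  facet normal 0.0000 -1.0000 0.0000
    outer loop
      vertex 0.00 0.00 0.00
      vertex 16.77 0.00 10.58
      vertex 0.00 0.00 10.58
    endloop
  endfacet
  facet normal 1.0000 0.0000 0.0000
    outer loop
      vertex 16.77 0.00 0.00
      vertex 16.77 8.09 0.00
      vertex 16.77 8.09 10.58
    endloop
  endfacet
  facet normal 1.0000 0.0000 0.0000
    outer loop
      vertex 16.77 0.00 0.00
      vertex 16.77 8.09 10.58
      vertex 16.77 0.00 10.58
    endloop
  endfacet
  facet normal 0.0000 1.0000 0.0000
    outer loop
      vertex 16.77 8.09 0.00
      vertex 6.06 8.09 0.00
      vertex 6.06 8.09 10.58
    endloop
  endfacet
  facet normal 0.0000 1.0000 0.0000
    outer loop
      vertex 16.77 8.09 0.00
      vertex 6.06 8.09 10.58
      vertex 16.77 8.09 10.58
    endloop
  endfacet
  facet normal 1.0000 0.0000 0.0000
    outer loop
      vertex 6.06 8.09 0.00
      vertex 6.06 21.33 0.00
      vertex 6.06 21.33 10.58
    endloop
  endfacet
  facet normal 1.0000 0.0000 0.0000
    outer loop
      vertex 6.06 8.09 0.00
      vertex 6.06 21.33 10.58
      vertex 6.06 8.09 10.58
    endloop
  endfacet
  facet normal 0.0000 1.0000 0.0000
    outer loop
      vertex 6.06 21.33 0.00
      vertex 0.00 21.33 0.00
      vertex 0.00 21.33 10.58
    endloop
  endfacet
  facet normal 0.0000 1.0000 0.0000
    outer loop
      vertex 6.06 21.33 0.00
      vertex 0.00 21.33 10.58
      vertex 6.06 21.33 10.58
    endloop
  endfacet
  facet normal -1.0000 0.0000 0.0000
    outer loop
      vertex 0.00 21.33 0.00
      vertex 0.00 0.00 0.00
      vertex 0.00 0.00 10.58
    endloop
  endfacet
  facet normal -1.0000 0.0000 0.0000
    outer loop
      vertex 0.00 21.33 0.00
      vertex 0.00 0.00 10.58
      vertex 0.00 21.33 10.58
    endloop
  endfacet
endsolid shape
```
; perimeter-only toolpath
G21 ; units = mm
G90 ; absolute positioning
G28 ; home
; layer 1
G0 Z1.76
G0 X0.00 Y0.00
G1 X16.77 Y0.00
G1 X16.77 Y8.09
G1 X6.06 Y8.09
G1 X6.06 Y21.33
G1 X0.00 Y21.33
G1 X0.00 Y0.00
; layer 2
G0 Z3.53
G0 X0.00 Y0.00
G1 X16.77 Y0.00
G1 X16.77 Y8.09
G1 X6.06 Y8.09
G1 X6.06 Y21.33
G1 X0.00 Y21.33
G1 X0.00 Y0.00
; layer 3
G0 Z5.29
G0 X0.00 Y0.00
G1 X16.77 Y0.00
G1 X16.77 Y8.09
G1 X6.06 Y8.09
G1 X6.06 Y21.33
G1 X0.00 Y21.33
G1 X0.00 Y0.00
; layer 4
G0 Z7.05
G0 X0.00 Y0.00
G1 X16.77 Y0.00
G1 X16.77 Y8.09
G1 X6.06 Y8.09
G1 X6.06 Y21.33
G1 X0.00 Y21.33
G1 X0.00 Y0.00
; layer 5
G0 Z8.82
G0 X0.00 Y0.00
G1 X16.77 Y0.00
G1 X16.77 Y8.09
G1 X6.06 Y8.09
G1 X6.06 Y21.33
G1 X0.00 Y21.33
G1 X0.00 Y0.00
; layer 6
G0 Z10.58
G0 X0.00 Y0.00
G1 X16.77 Y0.00
G1 X16.77 Y8.09
G1 X6.06 Y8.09
G1 X6.06 Y21.33
G1 X0.00 Y21.33
G1 X0.00 Y0.00
M2 ; end

The solid is an L-shaped prism: outer 16.8 × 21.3 mm, arm thicknesses ≈ 8.09 mm (horizontal) and 6.06 mm (vertical), extruded 10.6 mm in z. Slicing at Δz = 1.76 mm — 6 equal slices spanning the solid's height, so layer i sits at z = i·h/6 — gives 6 non-empty perimeters. Each is a 6-segment closed polygon; G0 lifts to the layer z and rapids to the start vertex, then G1 traces the edges.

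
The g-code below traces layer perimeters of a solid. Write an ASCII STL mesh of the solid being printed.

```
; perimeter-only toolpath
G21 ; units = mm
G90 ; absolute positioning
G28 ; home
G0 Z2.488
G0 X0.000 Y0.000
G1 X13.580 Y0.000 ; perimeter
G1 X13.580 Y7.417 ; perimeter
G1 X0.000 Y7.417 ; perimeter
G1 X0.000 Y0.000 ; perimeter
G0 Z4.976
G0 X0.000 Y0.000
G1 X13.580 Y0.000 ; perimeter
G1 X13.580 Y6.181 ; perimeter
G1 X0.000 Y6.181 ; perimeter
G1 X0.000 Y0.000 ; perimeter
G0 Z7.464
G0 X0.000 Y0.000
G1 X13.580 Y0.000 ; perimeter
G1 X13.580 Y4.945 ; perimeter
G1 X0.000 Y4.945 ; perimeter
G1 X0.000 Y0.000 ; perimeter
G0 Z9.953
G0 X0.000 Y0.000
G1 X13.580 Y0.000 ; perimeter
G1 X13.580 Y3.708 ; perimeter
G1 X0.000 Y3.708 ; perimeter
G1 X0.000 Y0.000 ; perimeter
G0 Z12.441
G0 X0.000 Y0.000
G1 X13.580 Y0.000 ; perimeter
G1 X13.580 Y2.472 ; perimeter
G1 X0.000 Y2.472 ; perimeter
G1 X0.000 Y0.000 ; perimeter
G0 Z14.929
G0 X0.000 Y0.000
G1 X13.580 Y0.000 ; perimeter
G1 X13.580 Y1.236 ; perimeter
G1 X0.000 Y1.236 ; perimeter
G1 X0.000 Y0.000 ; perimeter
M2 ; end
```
solid part
  facet normal 0.0000 0.0000 -1.0000
    outer loop
      vertex 13.580 8.653 0.000
      vertex 13.580 0.000 0.000
      vertex 0.000 0.000 0.000
    endloop
  endfacet
  facet normal 0.0000 0.0000 -1.0000
    outer loop
      vertex 0.000 8.653 0.000
      vertex 13.580 8.653 0.000
      vertex 0.000 0.000 0.000
    endloop
  endfacet
  facet normal 0.0000 -1.0000 0.0000
    outer loop
      vertex 0.000 0.000 0.000
      vertex 13.580 0.000 0.000
      vertex 13.580 0.000 17.417
    endloop
  endfacet
  facet normal 0.0000 -1.0000 0.0000
    outer loop
      vertex 0.000 0.000 0.000
      vertex 13.580 0.000 17.417
      vertex 0.000 0.000 17.417
    endloop
  endfacet
  facet normal 0.0000 0.8956 0.4449
    outer loop
      vertex 0.000 0.000 17.417
      vertex 13.580 0.000 17.417
      vertex 13.580 8.653 0.000
    endloop
  endfacet
  facet normal 0.0000 0.8956 0.4449
    outer loop
      vertex 0.000 0.000 17.417
      vertex 13.580 8.653 0.000
      vertex 0.000 8.653 0.000
    endloop
  endfacet
  facet normal -1.0000 0.0000 0.0000
    outer loop
      vertex 0.000 0.000 17.417
      vertex 0.000 8.653 0.000
      vertex 0.000 0.000 0.000
    endloop
  endfacet
  facet normal 1.0000 0.0000 0.0000
    outer loop
      vertex 13.580 0.000 0.000
      vertex 13.580 8.653 0.000
      vertex 13.580 0.000 17.417
    endloop
  endfacet
endsolid part

The G0 Z moves step by Δz≈2.488 mm. The G1 loops shrink linearly with z, so the solid tapers from its base footprint up to z≈17.4. Closing with a flat bottom cap and the tapered top and triangulating gives 8 facets — a wedge (ramp): 13.6 × 8.65 mm base, rising to 17.4 mm along the y=0 edge and sloping linearly to z=0 at y=8.65.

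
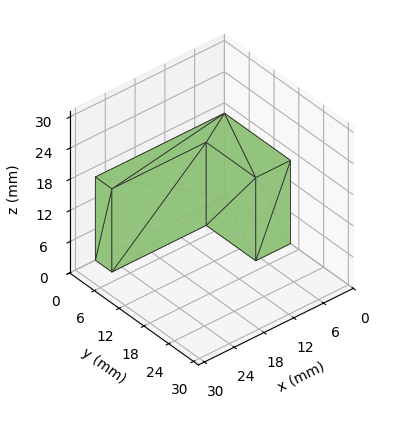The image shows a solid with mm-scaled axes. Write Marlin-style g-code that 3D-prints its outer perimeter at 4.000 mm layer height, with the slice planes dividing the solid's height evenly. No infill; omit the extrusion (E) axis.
Reading the render: the shape is an L-shaped prism: outer 26 × 16 mm, arm thicknesses ≈ 4 mm (horizontal) and 7 mm (vertical), extruded 16 mm in z (dimensions read to the nearest mm from the axis ticks). For the g-code, the solid's height is divided into equal slices at the stated Δz and each level perimeter traced with G1 moves after a G0 lift.

; perimeter-only toolpath
G21 ; units = mm
G90 ; absolute positioning
G28 ; home
; layer 1
G0 Z4.000
G0 X0.000 Y0.000
G1 X26.000 Y0.000
G1 X26.000 Y4.000
G1 X7.000 Y4.000
G1 X7.000 Y16.000
G1 X0.000 Y16.000
G1 X0.000 Y0.000
; layer 2
G0 Z8.000
G0 X0.000 Y0.000
G1 X26.000 Y0.000
G1 X26.000 Y4.000
G1 X7.000 Y4.000
G1 X7.000 Y16.000
G1 X0.000 Y16.000
G1 X0.000 Y0.000
; layer 3
G0 Z12.000
G0 X0.000 Y0.000
G1 X26.000 Y0.000
G1 X26.000 Y4.000
G1 X7.000 Y4.000
G1 X7.000 Y16.000
G1 X0.000 Y16.000
G1 X0.000 Y0.000
; layer 4
G0 Z16.000
G0 X0.000 Y0.000
G1 X26.000 Y0.000
G1 X26.000 Y4.000
G1 X7.000 Y4.000
G1 X7.000 Y16.000
G1 X0.000 Y16.000
G1 X0.000 Y0.000
M2 ; end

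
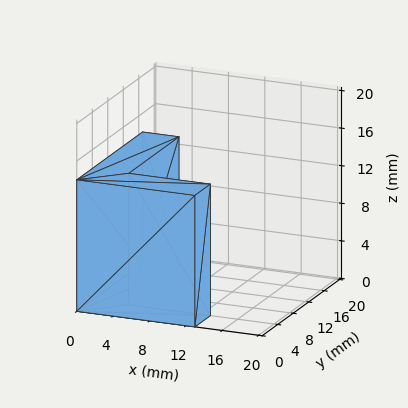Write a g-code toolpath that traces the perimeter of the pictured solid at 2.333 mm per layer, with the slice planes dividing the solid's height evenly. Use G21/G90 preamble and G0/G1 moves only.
Reading the render: the shape is an L-shaped prism: outer 13 × 17 mm, arm thicknesses ≈ 4 mm (horizontal) and 4 mm (vertical), extruded 14 mm in z (dimensions read to the nearest mm from the axis ticks). For the g-code, the solid's height is divided into equal slices at the stated Δz and each level perimeter traced with G1 moves after a G0 lift.

; perimeter-only toolpath
G21 ; units = mm
G90 ; absolute positioning
G28 ; home
; layer 1
G0 Z2.333
G0 X0.000 Y0.000
G1 X13.000 Y0.000
G1 X13.000 Y4.000
G1 X4.000 Y4.000
G1 X4.000 Y17.000
G1 X0.000 Y17.000
G1 X0.000 Y0.000
; layer 2
G0 Z4.667
G0 X0.000 Y0.000
G1 X13.000 Y0.000
G1 X13.000 Y4.000
G1 X4.000 Y4.000
G1 X4.000 Y17.000
G1 X0.000 Y17.000
G1 X0.000 Y0.000
; layer 3
G0 Z7.000
G0 X0.000 Y0.000
G1 X13.000 Y0.000
G1 X13.000 Y4.000
G1 X4.000 Y4.000
G1 X4.000 Y17.000
G1 X0.000 Y17.000
G1 X0.000 Y0.000
; layer 4
G0 Z9.333
G0 X0.000 Y0.000
G1 X13.000 Y0.000
G1 X13.000 Y4.000
G1 X4.000 Y4.000
G1 X4.000 Y17.000
G1 X0.000 Y17.000
G1 X0.000 Y0.000
; layer 5
G0 Z11.667
G0 X0.000 Y0.000
G1 X13.000 Y0.000
G1 X13.000 Y4.000
G1 X4.000 Y4.000
G1 X4.000 Y17.000
G1 X0.000 Y17.000
G1 X0.000 Y0.000
; layer 6
G0 Z14.000
G0 X0.000 Y0.000
G1 X13.000 Y0.000
G1 X13.000 Y4.000
G1 X4.000 Y4.000
G1 X4.000 Y17.000
G1 X0.000 Y17.000
G1 X0.000 Y0.000
M2 ; end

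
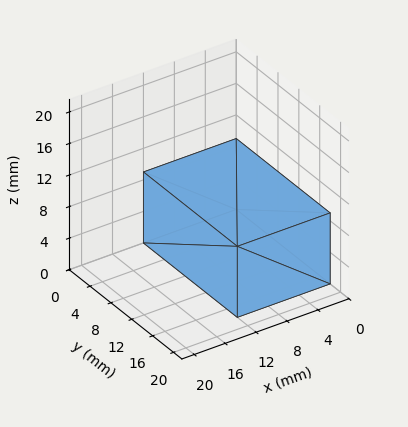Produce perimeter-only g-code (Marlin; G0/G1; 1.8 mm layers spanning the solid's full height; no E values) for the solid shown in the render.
Reading the render: the shape is a rectangular box, roughly 12 × 18 mm footprint and 9 mm tall (dimensions read to the nearest mm from the axis ticks). For the g-code, the solid's height is divided into equal slices at the stated Δz and each level perimeter traced with G1 moves after a G0 lift.

; perimeter-only toolpath
G21 ; units = mm
G90 ; absolute positioning
G28 ; home
; layer 1
G0 Z1.8
G0 X0.0 Y0.0
G1 X12.0 Y0.0
G1 X12.0 Y18.0
G1 X0.0 Y18.0
G1 X0.0 Y0.0
; layer 2
G0 Z3.6
G0 X0.0 Y0.0
G1 X12.0 Y0.0
G1 X12.0 Y18.0
G1 X0.0 Y18.0
G1 X0.0 Y0.0
; layer 3
G0 Z5.4
G0 X0.0 Y0.0
G1 X12.0 Y0.0
G1 X12.0 Y18.0
G1 X0.0 Y18.0
G1 X0.0 Y0.0
; layer 4
G0 Z7.2
G0 X0.0 Y0.0
G1 X12.0 Y0.0
G1 X12.0 Y18.0
G1 X0.0 Y18.0
G1 X0.0 Y0.0
; layer 5
G0 Z9.0
G0 X0.0 Y0.0
G1 X12.0 Y0.0
G1 X12.0 Y18.0
G1 X0.0 Y18.0
G1 X0.0 Y0.0
M2 ; end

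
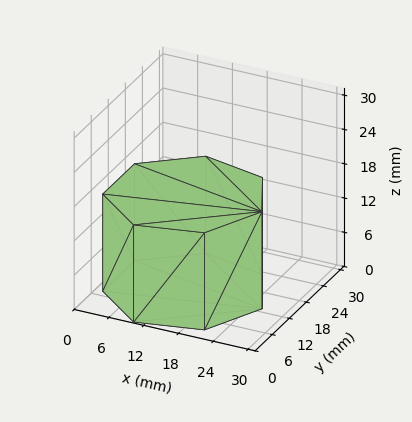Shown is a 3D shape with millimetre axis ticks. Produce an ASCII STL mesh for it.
Reading the render: the shape is a regular 7-sided prism (a cylinder approximated with 7 flat sides), circumscribed radius ≈ 13 mm, height ≈ 17 mm (dimensions read to the nearest mm from the axis ticks). For the STL, each face is triangulated and given an outward normal.

solid part
  facet normal 0.0000 0.0000 -1.0000
    outer loop
      vertex 10.1 25.7 0.0
      vertex 21.1 23.2 0.0
      vertex 26.0 13.0 0.0
    endloop
  endfacet
  facet normal 0.0000 0.0000 -1.0000
    outer loop
      vertex 1.3 18.6 0.0
      vertex 10.1 25.7 0.0
      vertex 26.0 13.0 0.0
    endloop
  endfacet
  facet normal 0.0000 0.0000 -1.0000
    outer loop
      vertex 1.3 7.4 0.0
      vertex 1.3 18.6 0.0
      vertex 26.0 13.0 0.0
    endloop
  endfacet
  facet normal 0.0000 0.0000 -1.0000
    outer loop
      vertex 10.1 0.3 0.0
      vertex 1.3 7.4 0.0
      vertex 26.0 13.0 0.0
    endloop
  endfacet
  facet normal 0.0000 0.0000 -1.0000
    outer loop
      vertex 21.1 2.8 0.0
      vertex 10.1 0.3 0.0
      vertex 26.0 13.0 0.0
    endloop
  endfacet
  facet normal 0.0000 0.0000 1.0000
    outer loop
      vertex 26.0 13.0 17.0
      vertex 21.1 23.2 17.0
      vertex 10.1 25.7 17.0
    endloop
  endfacet
  facet normal 0.0000 0.0000 1.0000
    outer loop
      vertex 26.0 13.0 17.0
      vertex 10.1 25.7 17.0
      vertex 1.3 18.6 17.0
    endloop
  endfacet
  facet normal 0.0000 0.0000 1.0000
    outer loop
      vertex 26.0 13.0 17.0
      vertex 1.3 18.6 17.0
      vertex 1.3 7.4 17.0
    endloop
  endfacet
  facet normal 0.0000 0.0000 1.0000
    outer loop
      vertex 26.0 13.0 17.0
      vertex 1.3 7.4 17.0
      vertex 10.1 0.3 17.0
    endloop
  endfacet
  facet normal 0.0000 0.0000 1.0000
    outer loop
      vertex 26.0 13.0 17.0
      vertex 10.1 0.3 17.0
      vertex 21.1 2.8 17.0
    endloop
  endfacet
  facet normal 0.9014 0.4330 0.0000
    outer loop
      vertex 26.0 13.0 0.0
      vertex 21.1 23.2 0.0
      vertex 21.1 23.2 17.0
    endloop
  endfacet
  facet normal 0.9014 0.4330 0.0000
    outer loop
      vertex 26.0 13.0 0.0
      vertex 21.1 23.2 17.0
      vertex 26.0 13.0 17.0
    endloop
  endfacet
  facet normal 0.2216 0.9751 0.0000
    outer loop
      vertex 21.1 23.2 0.0
      vertex 10.1 25.7 0.0
      vertex 10.1 25.7 17.0
    endloop
  endfacet
  facet normal 0.2216 0.9751 0.0000
    outer loop
      vertex 21.1 23.2 0.0
      vertex 10.1 25.7 17.0
      vertex 21.1 23.2 17.0
    endloop
  endfacet
  facet normal -0.6279 0.7783 0.0000
    outer loop
      vertex 10.1 25.7 0.0
      vertex 1.3 18.6 0.0
      vertex 1.3 18.6 17.0
    endloop
  endfacet
  facet normal -0.6279 0.7783 0.0000
    outer loop
      vertex 10.1 25.7 0.0
      vertex 1.3 18.6 17.0
      vertex 10.1 25.7 17.0
    endloop
  endfacet
  facet normal -1.0000 0.0000 0.0000
    outer loop
      vertex 1.3 18.6 0.0
      vertex 1.3 7.4 0.0
      vertex 1.3 7.4 17.0
    endloop
  endfacet
  facet normal -1.0000 0.0000 0.0000
    outer loop
      vertex 1.3 18.6 0.0
      vertex 1.3 7.4 17.0
      vertex 1.3 18.6 17.0
    endloop
  endfacet
  facet normal -0.6279 -0.7783 0.0000
    outer loop
      vertex 1.3 7.4 0.0
      vertex 10.1 0.3 0.0
      vertex 10.1 0.3 17.0
    endloop
  endfacet
  facet normal -0.6279 -0.7783 0.0000
    outer loop
      vertex 1.3 7.4 0.0
      vertex 10.1 0.3 17.0
      vertex 1.3 7.4 17.0
    endloop
  endfacet
  facet normal 0.2216 -0.9751 0.0000
    outer loop
      vertex 10.1 0.3 0.0
      vertex 21.1 2.8 0.0
      vertex 21.1 2.8 17.0
    endloop
  endfacet
  facet normal 0.2216 -0.9751 0.0000
    outer loop
      vertex 10.1 0.3 0.0
      vertex 21.1 2.8 17.0
      vertex 10.1 0.3 17.0
    endloop
  endfacet
  facet normal 0.9014 -0.4330 0.0000
    outer loop
      vertex 21.1 2.8 0.0
      vertex 26.0 13.0 0.0
      vertex 26.0 13.0 17.0
    endloop
  endfacet
  facet normal 0.9014 -0.4330 0.0000
    outer loop
      vertex 21.1 2.8 0.0
      vertex 26.0 13.0 17.0
      vertex 21.1 2.8 17.0
    endloop
  endfacet
endsolid part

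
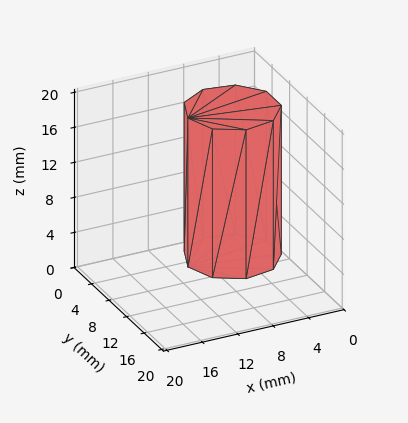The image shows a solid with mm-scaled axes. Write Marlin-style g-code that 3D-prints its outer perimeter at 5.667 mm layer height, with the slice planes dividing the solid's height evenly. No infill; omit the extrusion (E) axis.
Reading the render: the shape is a regular 9-sided prism (a cylinder approximated with 9 flat sides), circumscribed radius ≈ 5 mm, height ≈ 17 mm (dimensions read to the nearest mm from the axis ticks). For the g-code, the solid's height is divided into equal slices at the stated Δz and each level perimeter traced with G1 moves after a G0 lift.

; perimeter-only toolpath
G21 ; units = mm
G90 ; absolute positioning
G28 ; home
; layer 1
G0 Z5.667
G0 X10.000 Y5.000
G1 X8.830 Y8.214
G1 X5.868 Y9.924
G1 X2.500 Y9.330
G1 X0.302 Y6.710
G1 X0.302 Y3.290
G1 X2.500 Y0.670
G1 X5.868 Y0.076
G1 X8.830 Y1.786
G1 X10.000 Y5.000
; layer 2
G0 Z11.333
G0 X10.000 Y5.000
G1 X8.830 Y8.214
G1 X5.868 Y9.924
G1 X2.500 Y9.330
G1 X0.302 Y6.710
G1 X0.302 Y3.290
G1 X2.500 Y0.670
G1 X5.868 Y0.076
G1 X8.830 Y1.786
G1 X10.000 Y5.000
; layer 3
G0 Z17.000
G0 X10.000 Y5.000
G1 X8.830 Y8.214
G1 X5.868 Y9.924
G1 X2.500 Y9.330
G1 X0.302 Y6.710
G1 X0.302 Y3.290
G1 X2.500 Y0.670
G1 X5.868 Y0.076
G1 X8.830 Y1.786
G1 X10.000 Y5.000
M2 ; end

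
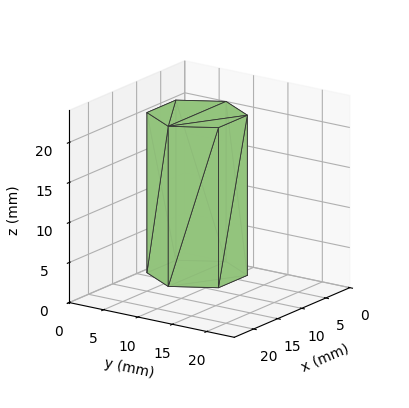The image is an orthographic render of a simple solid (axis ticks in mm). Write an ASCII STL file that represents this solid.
Reading the render: the shape is a regular 6-sided prism (a cylinder approximated with 6 flat sides), circumscribed radius ≈ 6 mm, height ≈ 20 mm (dimensions read to the nearest mm from the axis ticks). For the STL, each face is triangulated and given an outward normal.

solid part
  facet normal 0.0000 0.0000 -1.0000
    outer loop
      vertex 3.000 11.196 0.000
      vertex 9.000 11.196 0.000
      vertex 12.000 6.000 0.000
    endloop
  endfacet
  facet normal 0.0000 0.0000 -1.0000
    outer loop
      vertex 0.000 6.000 0.000
      vertex 3.000 11.196 0.000
      vertex 12.000 6.000 0.000
    endloop
  endfacet
  facet normal 0.0000 0.0000 -1.0000
    outer loop
      vertex 3.000 0.804 0.000
      vertex 0.000 6.000 0.000
      vertex 12.000 6.000 0.000
    endloop
  endfacet
  facet normal 0.0000 0.0000 -1.0000
    outer loop
      vertex 9.000 0.804 0.000
      vertex 3.000 0.804 0.000
      vertex 12.000 6.000 0.000
    endloop
  endfacet
  facet normal 0.0000 0.0000 1.0000
    outer loop
      vertex 12.000 6.000 20.000
      vertex 9.000 11.196 20.000
      vertex 3.000 11.196 20.000
    endloop
  endfacet
  facet normal 0.0000 0.0000 1.0000
    outer loop
      vertex 12.000 6.000 20.000
      vertex 3.000 11.196 20.000
      vertex 0.000 6.000 20.000
    endloop
  endfacet
  facet normal 0.0000 0.0000 1.0000
    outer loop
      vertex 12.000 6.000 20.000
      vertex 0.000 6.000 20.000
      vertex 3.000 0.804 20.000
    endloop
  endfacet
  facet normal 0.0000 0.0000 1.0000
    outer loop
      vertex 12.000 6.000 20.000
      vertex 3.000 0.804 20.000
      vertex 9.000 0.804 20.000
    endloop
  endfacet
  facet normal 0.8660 0.5000 0.0000
    outer loop
      vertex 12.000 6.000 0.000
      vertex 9.000 11.196 0.000
      vertex 9.000 11.196 20.000
    endloop
  endfacet
  facet normal 0.8660 0.5000 0.0000
    outer loop
      vertex 12.000 6.000 0.000
      vertex 9.000 11.196 20.000
      vertex 12.000 6.000 20.000
    endloop
  endfacet
  facet normal 0.0000 1.0000 0.0000
    outer loop
      vertex 9.000 11.196 0.000
      vertex 3.000 11.196 0.000
      vertex 3.000 11.196 20.000
    endloop
  endfacet
  facet normal 0.0000 1.0000 0.0000
    outer loop
      vertex 9.000 11.196 0.000
      vertex 3.000 11.196 20.000
      vertex 9.000 11.196 20.000
    endloop
  endfacet
  facet normal -0.8660 0.5000 0.0000
    outer loop
      vertex 3.000 11.196 0.000
      vertex 0.000 6.000 0.000
      vertex 0.000 6.000 20.000
    endloop
  endfacet
  facet normal -0.8660 0.5000 0.0000
    outer loop
      vertex 3.000 11.196 0.000
      vertex 0.000 6.000 20.000
      vertex 3.000 11.196 20.000
    endloop
  endfacet
  facet normal -0.8660 -0.5000 0.0000
    outer loop
      vertex 0.000 6.000 0.000
      vertex 3.000 0.804 0.000
      vertex 3.000 0.804 20.000
    endloop
  endfacet
  facet normal -0.8660 -0.5000 0.0000
    outer loop
      vertex 0.000 6.000 0.000
      vertex 3.000 0.804 20.000
      vertex 0.000 6.000 20.000
    endloop
  endfacet
  facet normal 0.0000 -1.0000 0.0000
    outer loop
      vertex 3.000 0.804 0.000
      vertex 9.000 0.804 0.000
      vertex 9.000 0.804 20.000
    endloop
  endfacet
  facet normal 0.0000 -1.0000 0.0000
    outer loop
      vertex 3.000 0.804 0.000
      vertex 9.000 0.804 20.000
      vertex 3.000 0.804 20.000
    endloop
  endfacet
  facet normal 0.8660 -0.5000 0.0000
    outer loop
      vertex 9.000 0.804 0.000
      vertex 12.000 6.000 0.000
      vertex 12.000 6.000 20.000
    endloop
  endfacet
  facet normal 0.8660 -0.5000 0.0000
    outer loop
      vertex 9.000 0.804 0.000
      vertex 12.000 6.000 20.000
      vertex 9.000 0.804 20.000
    endloop
  endfacet
endsolid part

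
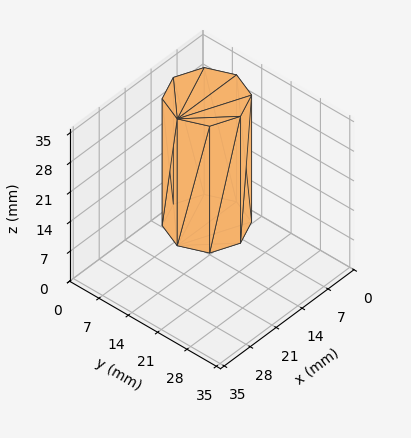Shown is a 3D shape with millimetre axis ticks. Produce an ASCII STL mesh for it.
Reading the render: the shape is a regular 8-sided prism (a cylinder approximated with 8 flat sides), circumscribed radius ≈ 8 mm, height ≈ 30 mm (dimensions read to the nearest mm from the axis ticks). For the STL, each face is triangulated and given an outward normal.

solid part
  facet normal 0.0000 0.0000 -1.0000
    outer loop
      vertex 8.00 16.00 0.00
      vertex 13.66 13.66 0.00
      vertex 16.00 8.00 0.00
    endloop
  endfacet
  facet normal 0.0000 0.0000 -1.0000
    outer loop
      vertex 2.34 13.66 0.00
      vertex 8.00 16.00 0.00
      vertex 16.00 8.00 0.00
    endloop
  endfacet
  facet normal 0.0000 0.0000 -1.0000
    outer loop
      vertex 0.00 8.00 0.00
      vertex 2.34 13.66 0.00
      vertex 16.00 8.00 0.00
    endloop
  endfacet
  facet normal 0.0000 0.0000 -1.0000
    outer loop
      vertex 2.34 2.34 0.00
      vertex 0.00 8.00 0.00
      vertex 16.00 8.00 0.00
    endloop
  endfacet
  facet normal 0.0000 0.0000 -1.0000
    outer loop
      vertex 8.00 0.00 0.00
      vertex 2.34 2.34 0.00
      vertex 16.00 8.00 0.00
    endloop
  endfacet
  facet normal 0.0000 0.0000 -1.0000
    outer loop
      vertex 13.66 2.34 0.00
      vertex 8.00 0.00 0.00
      vertex 16.00 8.00 0.00
    endloop
  endfacet
  facet normal 0.0000 0.0000 1.0000
    outer loop
      vertex 16.00 8.00 30.00
      vertex 13.66 13.66 30.00
      vertex 8.00 16.00 30.00
    endloop
  endfacet
  facet normal 0.0000 0.0000 1.0000
    outer loop
      vertex 16.00 8.00 30.00
      vertex 8.00 16.00 30.00
      vertex 2.34 13.66 30.00
    endloop
  endfacet
  facet normal 0.0000 0.0000 1.0000
    outer loop
      vertex 16.00 8.00 30.00
      vertex 2.34 13.66 30.00
      vertex 0.00 8.00 30.00
    endloop
  endfacet
  facet normal 0.0000 0.0000 1.0000
    outer loop
      vertex 16.00 8.00 30.00
      vertex 0.00 8.00 30.00
      vertex 2.34 2.34 30.00
    endloop
  endfacet
  facet normal 0.0000 0.0000 1.0000
    outer loop
      vertex 16.00 8.00 30.00
      vertex 2.34 2.34 30.00
      vertex 8.00 0.00 30.00
    endloop
  endfacet
  facet normal 0.0000 0.0000 1.0000
    outer loop
      vertex 16.00 8.00 30.00
      vertex 8.00 0.00 30.00
      vertex 13.66 2.34 30.00
    endloop
  endfacet
  facet normal 0.9241 0.3821 0.0000
    outer loop
      vertex 16.00 8.00 0.00
      vertex 13.66 13.66 0.00
      vertex 13.66 13.66 30.00
    endloop
  endfacet
  facet normal 0.9241 0.3821 0.0000
    outer loop
      vertex 16.00 8.00 0.00
      vertex 13.66 13.66 30.00
      vertex 16.00 8.00 30.00
    endloop
  endfacet
  facet normal 0.3821 0.9241 0.0000
    outer loop
      vertex 13.66 13.66 0.00
      vertex 8.00 16.00 0.00
      vertex 8.00 16.00 30.00
    endloop
  endfacet
  facet normal 0.3821 0.9241 0.0000
    outer loop
      vertex 13.66 13.66 0.00
      vertex 8.00 16.00 30.00
      vertex 13.66 13.66 30.00
    endloop
  endfacet
  facet normal -0.3821 0.9241 0.0000
    outer loop
      vertex 8.00 16.00 0.00
      vertex 2.34 13.66 0.00
      vertex 2.34 13.66 30.00
    endloop
  endfacet
  facet normal -0.3821 0.9241 0.0000
    outer loop
      vertex 8.00 16.00 0.00
      vertex 2.34 13.66 30.00
      vertex 8.00 16.00 30.00
    endloop
  endfacet
  facet normal -0.9241 0.3821 0.0000
    outer loop
      vertex 2.34 13.66 0.00
      vertex 0.00 8.00 0.00
      vertex 0.00 8.00 30.00
    endloop
  endfacet
  facet normal -0.9241 0.3821 0.0000
    outer loop
      vertex 2.34 13.66 0.00
      vertex 0.00 8.00 30.00
      vertex 2.34 13.66 30.00
    endloop
  endfacet
  facet normal -0.9241 -0.3821 0.0000
    outer loop
      vertex 0.00 8.00 0.00
      vertex 2.34 2.34 0.00
      vertex 2.34 2.34 30.00
    endloop
  endfacet
  facet normal -0.9241 -0.3821 0.0000
    outer loop
      vertex 0.00 8.00 0.00
      vertex 2.34 2.34 30.00
      vertex 0.00 8.00 30.00
    endloop
  endfacet
  facet normal -0.3821 -0.9241 0.0000
    outer loop
      vertex 2.34 2.34 0.00
      vertex 8.00 0.00 0.00
      vertex 8.00 0.00 30.00
    endloop
  endfacet
  facet normal -0.3821 -0.9241 0.0000
    outer loop
      vertex 2.34 2.34 0.00
      vertex 8.00 0.00 30.00
      vertex 2.34 2.34 30.00
    endloop
  endfacet
  facet normal 0.3821 -0.9241 0.0000
    outer loop
      vertex 8.00 0.00 0.00
      vertex 13.66 2.34 0.00
      vertex 13.66 2.34 30.00
    endloop
  endfacet
  facet normal 0.3821 -0.9241 0.0000
    outer loop
      vertex 8.00 0.00 0.00
      vertex 13.66 2.34 30.00
      vertex 8.00 0.00 30.00
    endloop
  endfacet
  facet normal 0.9241 -0.3821 0.0000
    outer loop
      vertex 13.66 2.34 0.00
      vertex 16.00 8.00 0.00
      vertex 16.00 8.00 30.00
    endloop
  endfacet
  facet normal 0.9241 -0.3821 0.0000
    outer loop
      vertex 13.66 2.34 0.00
      vertex 16.00 8.00 30.00
      vertex 13.66 2.34 30.00
    endloop
  endfacet
endsolid part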